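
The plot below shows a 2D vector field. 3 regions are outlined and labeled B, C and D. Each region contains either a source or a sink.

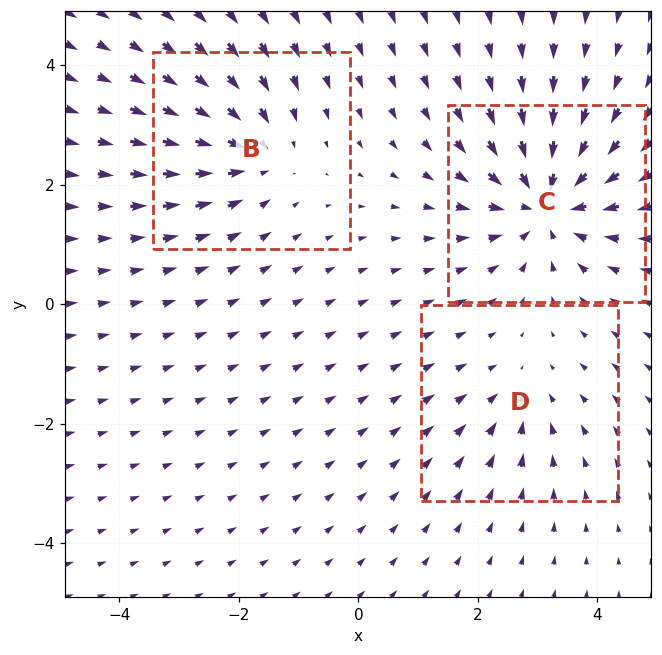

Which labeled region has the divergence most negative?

C

Divergence at each region's feature centre — B: about -3, C: about -5, D: about -2. Region C is most negative.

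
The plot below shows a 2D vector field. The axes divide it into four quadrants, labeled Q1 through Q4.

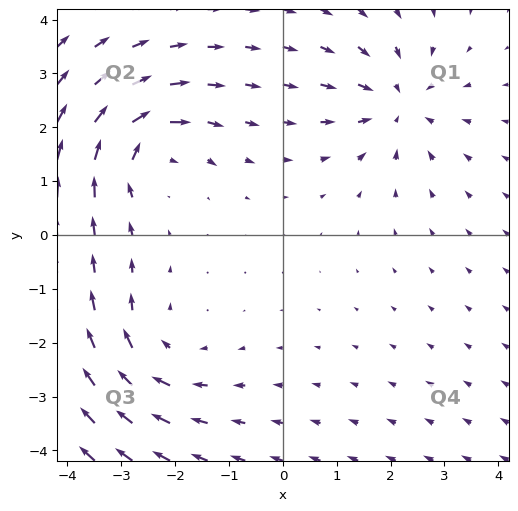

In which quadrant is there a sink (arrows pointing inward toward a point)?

Q1

The sink sits at approximately (2.1, 2.4), which lies in quadrant Q1. The divergence there is about -5, negative as expected for a sink.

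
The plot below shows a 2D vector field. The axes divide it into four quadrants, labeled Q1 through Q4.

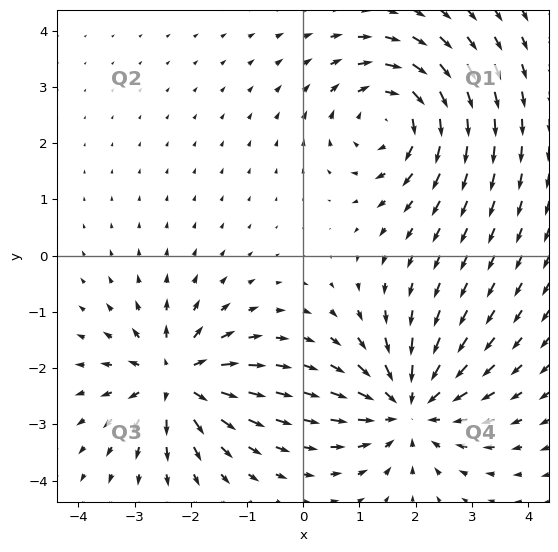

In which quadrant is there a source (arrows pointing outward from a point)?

Q3

The source sits at approximately (-2.3, -2.2), which lies in quadrant Q3. The divergence there is about +4, positive as expected for a source.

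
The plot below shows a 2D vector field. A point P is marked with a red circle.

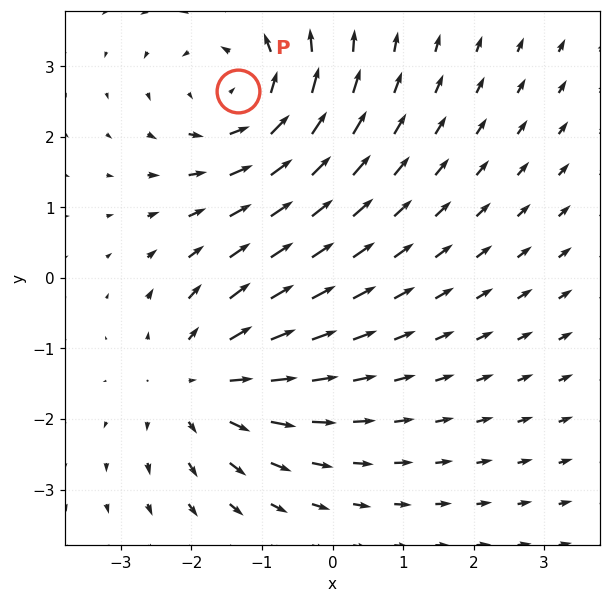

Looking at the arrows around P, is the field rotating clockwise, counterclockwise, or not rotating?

counterclockwise

Near P at (-1.3, 2.6) the arrows circulate counterclockwise. The curl (z-component) there is about +4; positive curl means counterclockwise rotation.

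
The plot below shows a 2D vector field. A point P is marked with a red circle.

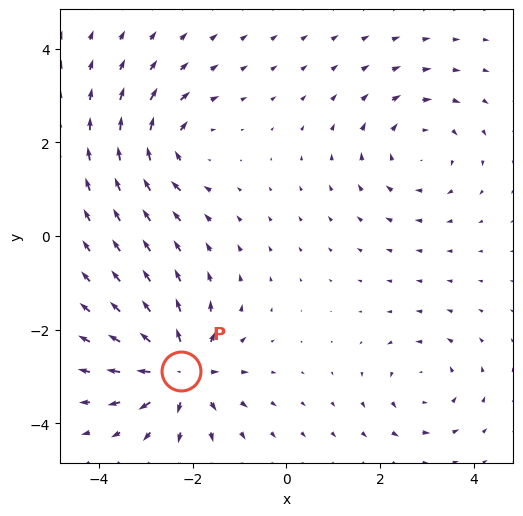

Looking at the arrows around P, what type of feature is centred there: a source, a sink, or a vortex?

At P (-2.2, -2.9) the arrows spread outward. Divergence about +6, curl ≈0 — positive divergence with near-zero curl is a source.

source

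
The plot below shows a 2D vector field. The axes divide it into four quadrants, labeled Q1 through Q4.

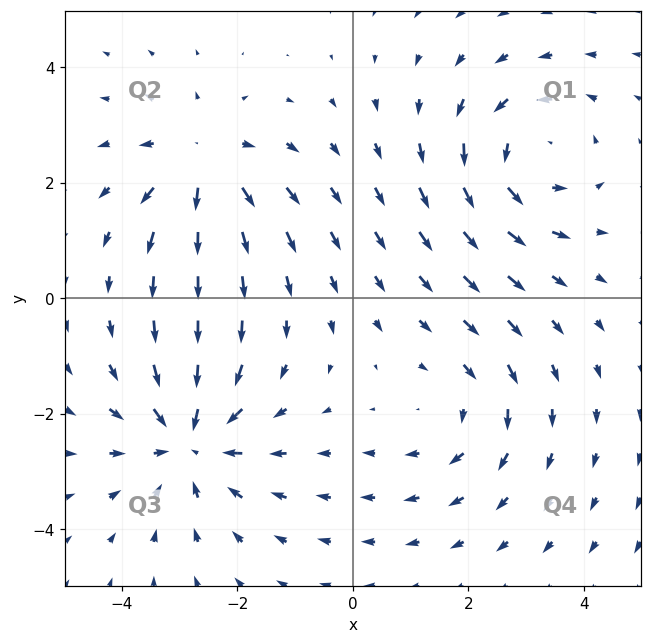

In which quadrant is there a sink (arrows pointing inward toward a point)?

Q3

The sink sits at approximately (-2.8, -2.5), which lies in quadrant Q3. The divergence there is about -5, negative as expected for a sink.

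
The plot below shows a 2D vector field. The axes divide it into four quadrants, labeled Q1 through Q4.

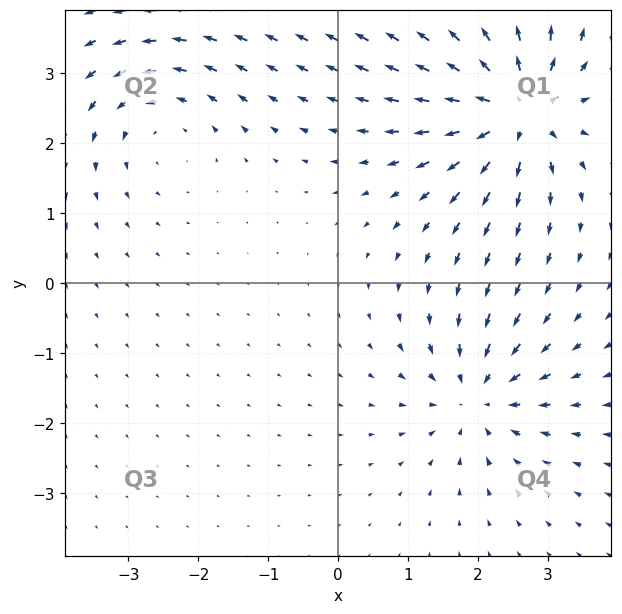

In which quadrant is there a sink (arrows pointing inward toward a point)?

Q4

The sink sits at approximately (2.0, -1.6), which lies in quadrant Q4. The divergence there is about -4, negative as expected for a sink.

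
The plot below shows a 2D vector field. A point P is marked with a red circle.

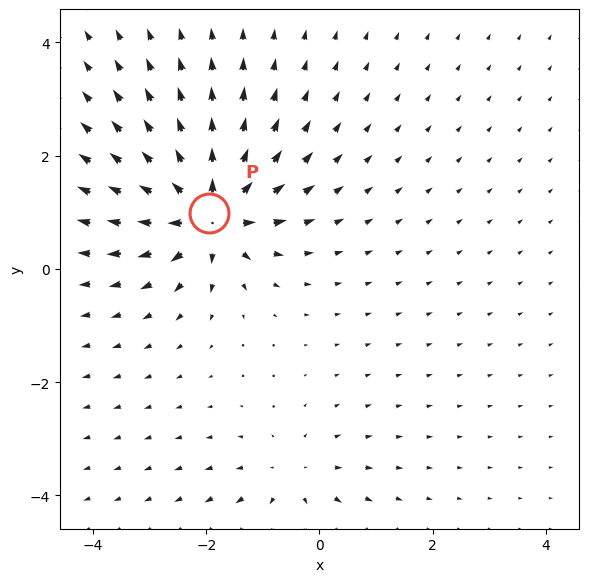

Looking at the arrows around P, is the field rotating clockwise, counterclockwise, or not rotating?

Near P at (-2.0, 1.0) the arrows show no circulation. The curl there is ≈0.

not rotating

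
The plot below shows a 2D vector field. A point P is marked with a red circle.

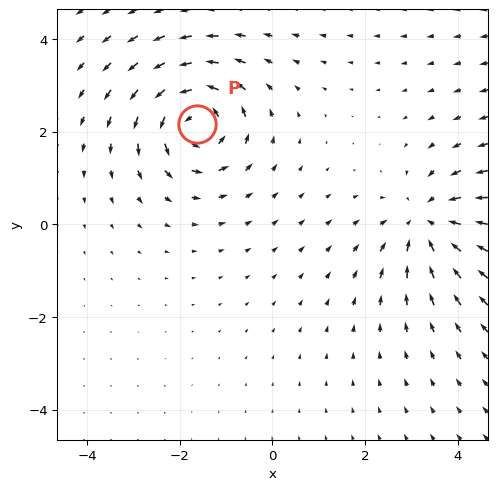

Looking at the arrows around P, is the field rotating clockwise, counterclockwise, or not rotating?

Near P at (-1.6, 2.2) the arrows circulate counterclockwise. The curl (z-component) there is about +5; positive curl means counterclockwise rotation.

counterclockwise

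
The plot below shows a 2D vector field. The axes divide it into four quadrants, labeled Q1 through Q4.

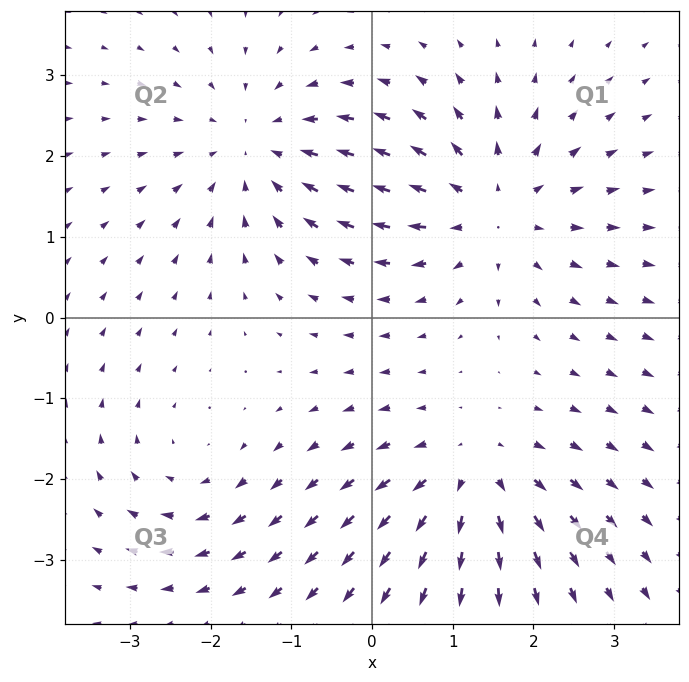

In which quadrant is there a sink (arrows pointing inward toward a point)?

The sink sits at approximately (-1.4, 2.1), which lies in quadrant Q2. The divergence there is about -4, negative as expected for a sink.

Q2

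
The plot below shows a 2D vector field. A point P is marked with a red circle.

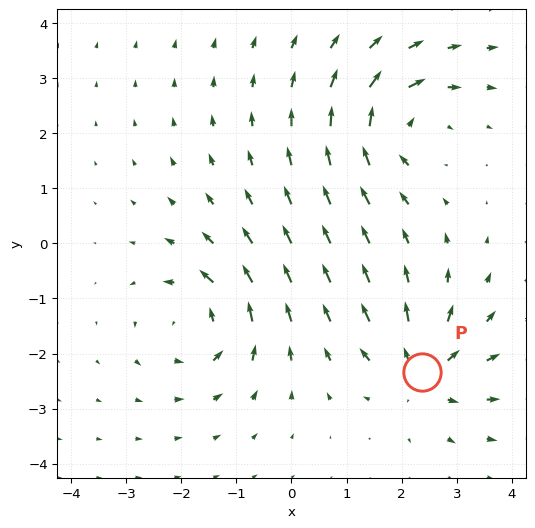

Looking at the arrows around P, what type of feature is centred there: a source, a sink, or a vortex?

source

At P (2.4, -2.3) the arrows spread outward. Divergence about +5, curl ≈0 — positive divergence with near-zero curl is a source.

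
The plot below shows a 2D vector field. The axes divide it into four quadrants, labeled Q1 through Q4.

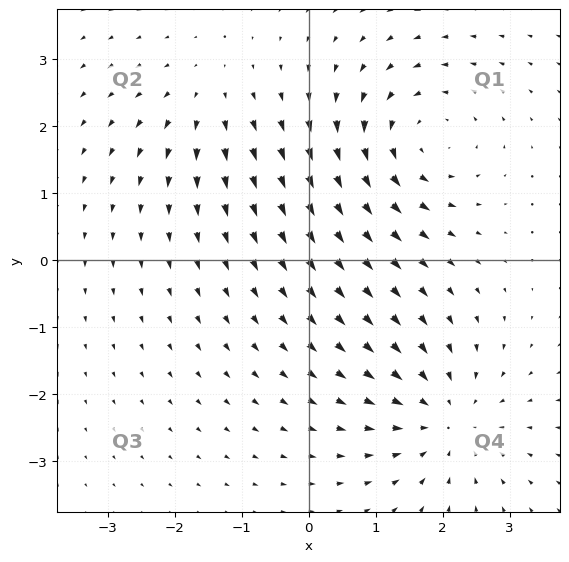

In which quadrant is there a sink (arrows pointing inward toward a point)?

Q4

The sink sits at approximately (2.0, -2.4), which lies in quadrant Q4. The divergence there is about -4, negative as expected for a sink.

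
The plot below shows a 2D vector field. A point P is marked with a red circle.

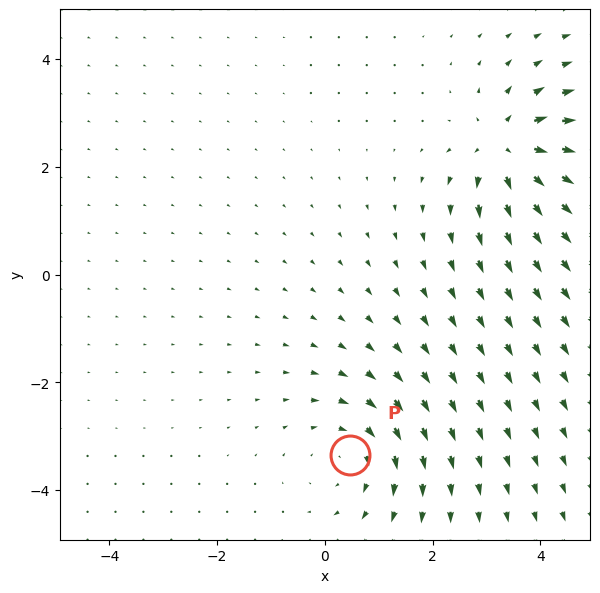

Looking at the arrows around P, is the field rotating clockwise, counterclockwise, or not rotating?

clockwise

Near P at (0.5, -3.3) the arrows circulate clockwise. The curl (z-component) there is about -3; negative curl means clockwise rotation.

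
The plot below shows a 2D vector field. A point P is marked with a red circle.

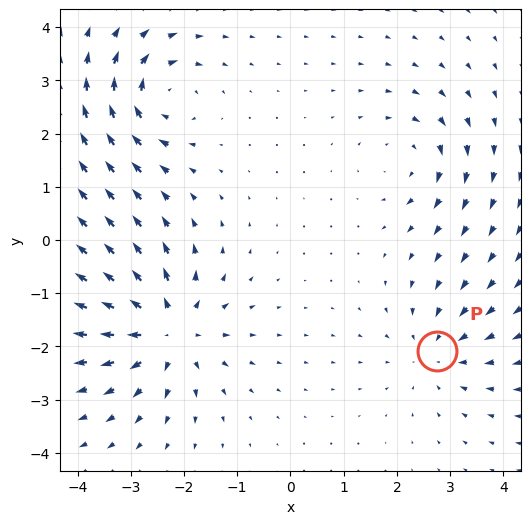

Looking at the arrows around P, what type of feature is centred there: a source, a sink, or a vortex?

sink

At P (2.7, -2.1) the arrows converge inward. Divergence about -3, curl ≈0 — negative divergence with near-zero curl is a sink.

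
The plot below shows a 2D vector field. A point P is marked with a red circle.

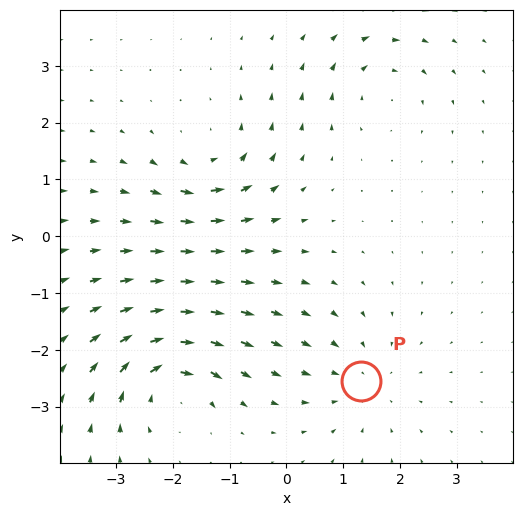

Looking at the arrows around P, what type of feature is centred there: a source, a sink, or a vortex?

At P (1.3, -2.6) the arrows converge inward. Divergence about -3, curl ≈0 — negative divergence with near-zero curl is a sink.

sink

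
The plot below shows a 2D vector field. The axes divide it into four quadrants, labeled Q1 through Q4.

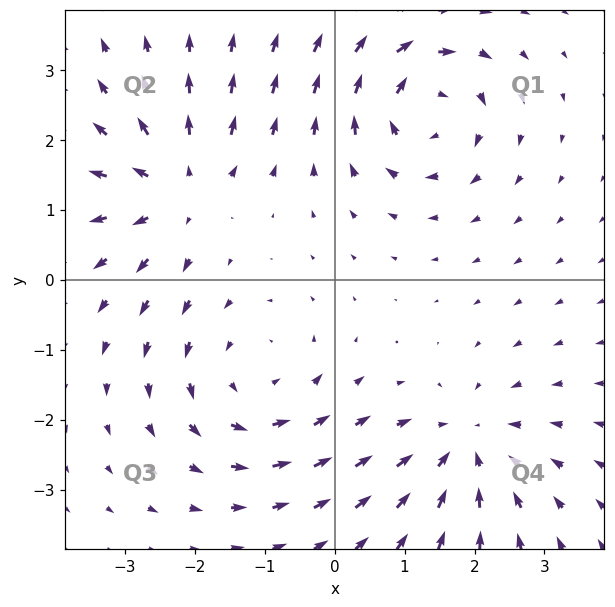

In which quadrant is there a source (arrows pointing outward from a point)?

Q2

The source sits at approximately (-2.2, 1.3), which lies in quadrant Q2. The divergence there is about +4, positive as expected for a source.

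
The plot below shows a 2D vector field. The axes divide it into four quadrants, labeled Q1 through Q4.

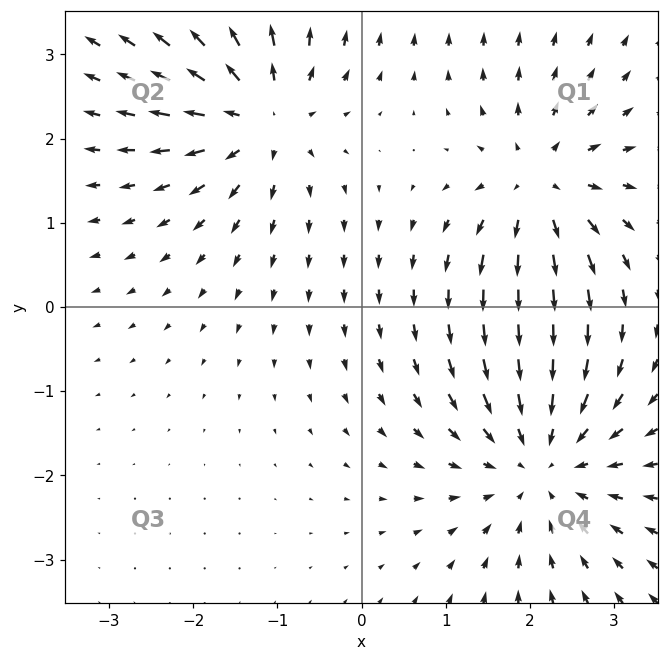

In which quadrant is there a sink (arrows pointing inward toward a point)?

Q4

The sink sits at approximately (2.1, -1.9), which lies in quadrant Q4. The divergence there is about -4, negative as expected for a sink.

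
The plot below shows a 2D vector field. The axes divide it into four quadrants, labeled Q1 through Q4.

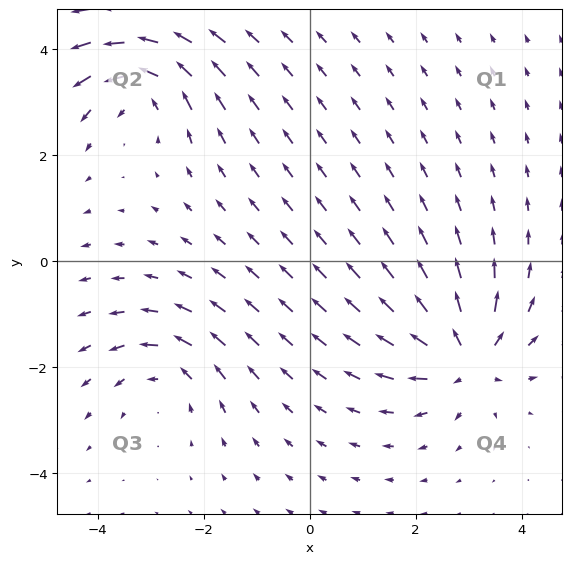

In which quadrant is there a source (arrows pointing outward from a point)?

Q4

The source sits at approximately (2.9, -1.8), which lies in quadrant Q4. The divergence there is about +6, positive as expected for a source.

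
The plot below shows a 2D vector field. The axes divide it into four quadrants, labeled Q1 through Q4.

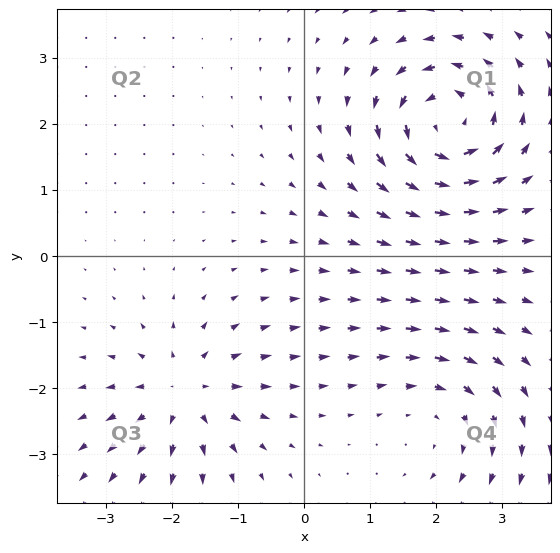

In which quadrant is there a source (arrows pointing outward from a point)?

The source sits at approximately (-1.8, -2.1), which lies in quadrant Q3. The divergence there is about +4, positive as expected for a source.

Q3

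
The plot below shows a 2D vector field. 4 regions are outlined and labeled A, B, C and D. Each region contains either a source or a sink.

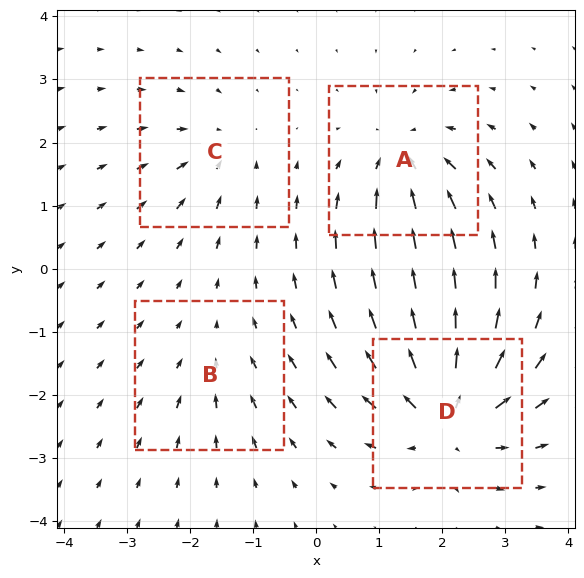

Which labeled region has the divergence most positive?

Divergence at each region's feature centre — A: about -6, B: about -2, C: about -4, D: about +8. Region D is most positive.

D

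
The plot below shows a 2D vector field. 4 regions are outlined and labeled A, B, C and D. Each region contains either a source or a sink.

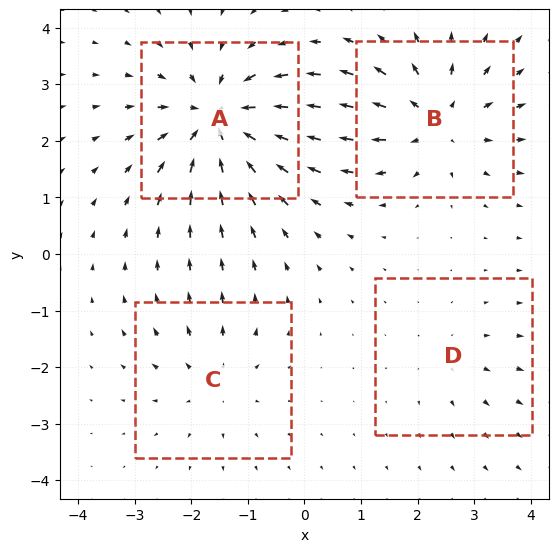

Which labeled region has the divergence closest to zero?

Divergence at each region's feature centre — A: about -7, B: about +5, C: about +3, D: about +2. Region D is closest to zero.

D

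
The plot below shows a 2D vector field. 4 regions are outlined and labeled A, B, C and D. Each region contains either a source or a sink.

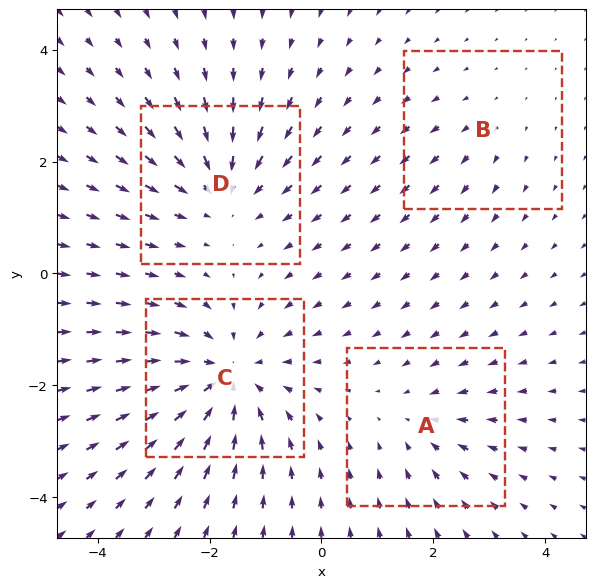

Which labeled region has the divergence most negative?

Divergence at each region's feature centre — A: about -3, B: about +2, C: about -6, D: about -5. Region C is most negative.

C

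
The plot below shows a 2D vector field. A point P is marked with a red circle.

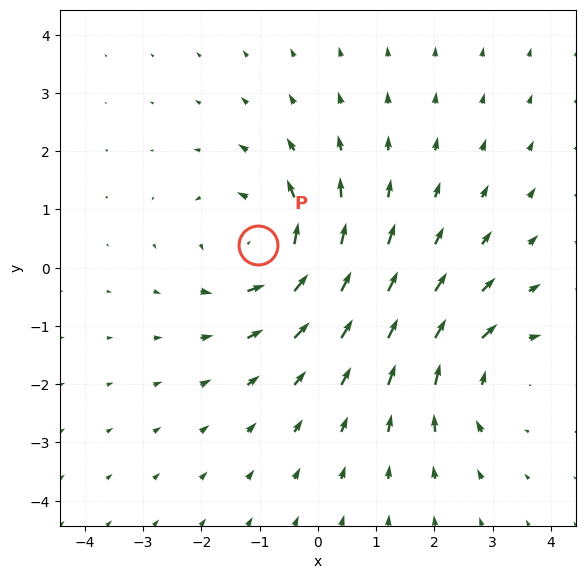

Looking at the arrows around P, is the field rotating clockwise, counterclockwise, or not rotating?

Near P at (-1.0, 0.4) the arrows circulate counterclockwise. The curl (z-component) there is about +3; positive curl means counterclockwise rotation.

counterclockwise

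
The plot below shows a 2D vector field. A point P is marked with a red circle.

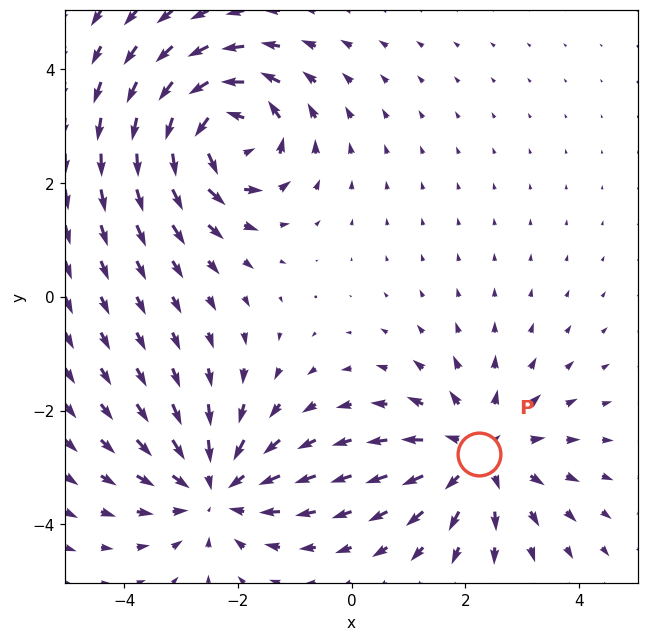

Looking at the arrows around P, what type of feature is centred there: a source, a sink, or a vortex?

At P (2.2, -2.8) the arrows spread outward. Divergence about +4, curl ≈0 — positive divergence with near-zero curl is a source.

source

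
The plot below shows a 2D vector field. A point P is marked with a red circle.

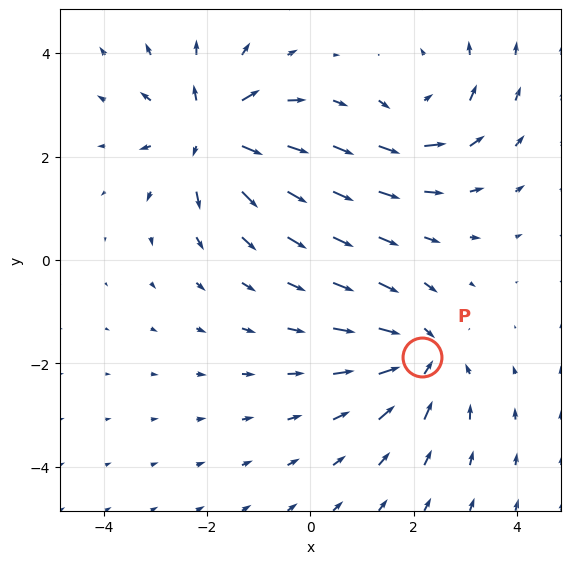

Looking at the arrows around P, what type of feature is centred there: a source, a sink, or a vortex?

sink

At P (2.2, -1.9) the arrows converge inward. Divergence about -5, curl ≈0 — negative divergence with near-zero curl is a sink.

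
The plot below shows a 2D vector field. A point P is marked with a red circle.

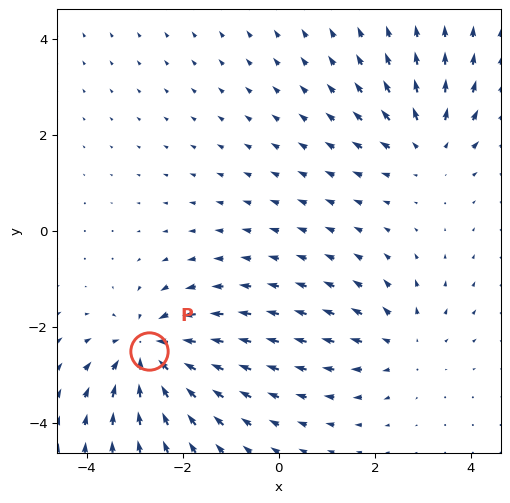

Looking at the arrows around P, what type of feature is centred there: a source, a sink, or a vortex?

At P (-2.7, -2.5) the arrows converge inward. Divergence about -5, curl ≈0 — negative divergence with near-zero curl is a sink.

sink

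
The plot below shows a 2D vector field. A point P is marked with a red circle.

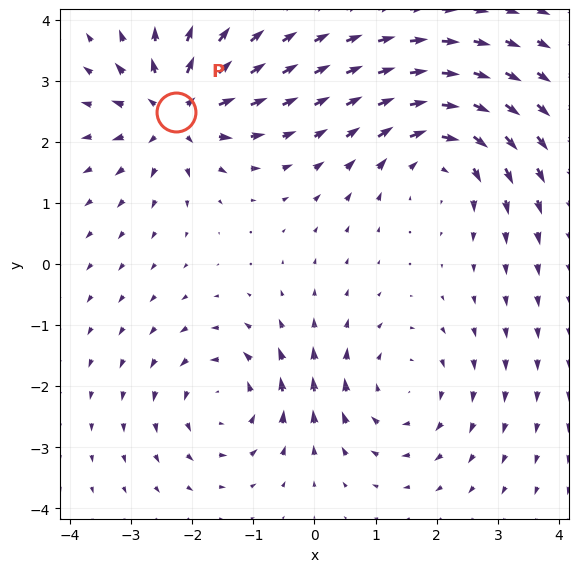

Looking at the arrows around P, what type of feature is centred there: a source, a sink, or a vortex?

At P (-2.3, 2.5) the arrows spread outward. Divergence about +5, curl ≈0 — positive divergence with near-zero curl is a source.

source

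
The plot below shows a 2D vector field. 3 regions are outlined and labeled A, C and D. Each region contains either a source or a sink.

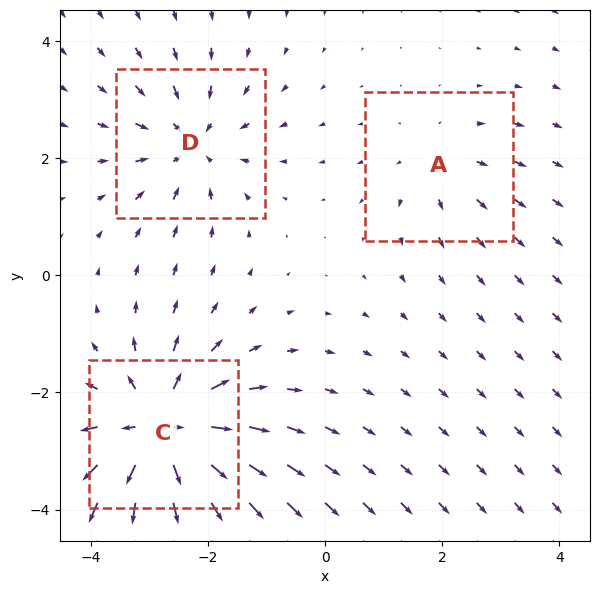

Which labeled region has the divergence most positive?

C

Divergence at each region's feature centre — A: about +2, C: about +6, D: about -3. Region C is most positive.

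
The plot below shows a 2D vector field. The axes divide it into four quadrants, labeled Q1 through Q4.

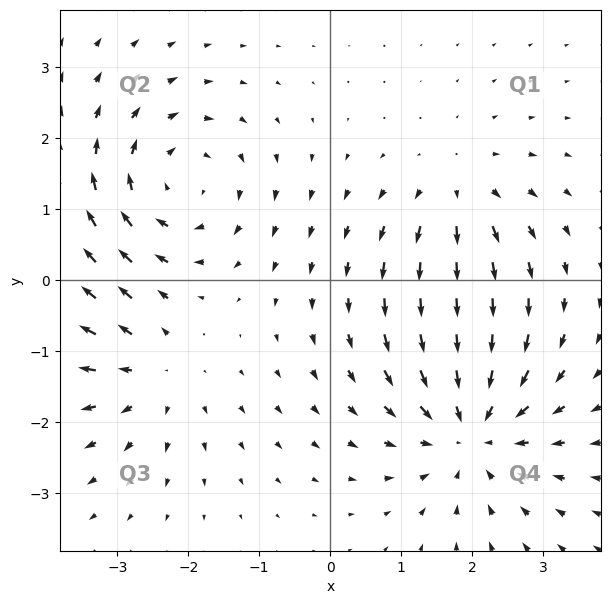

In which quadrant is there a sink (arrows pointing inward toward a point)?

The sink sits at approximately (2.0, -2.1), which lies in quadrant Q4. The divergence there is about -4, negative as expected for a sink.

Q4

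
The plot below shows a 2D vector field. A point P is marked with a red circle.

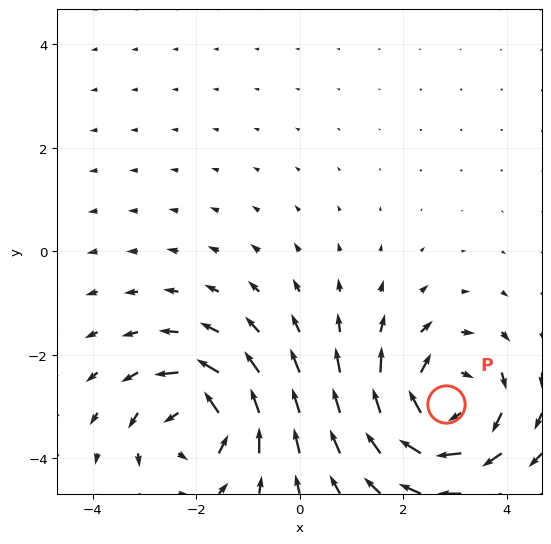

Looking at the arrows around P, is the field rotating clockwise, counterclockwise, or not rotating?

Near P at (2.8, -2.9) the arrows circulate clockwise. The curl (z-component) there is about -5; negative curl means clockwise rotation.

clockwise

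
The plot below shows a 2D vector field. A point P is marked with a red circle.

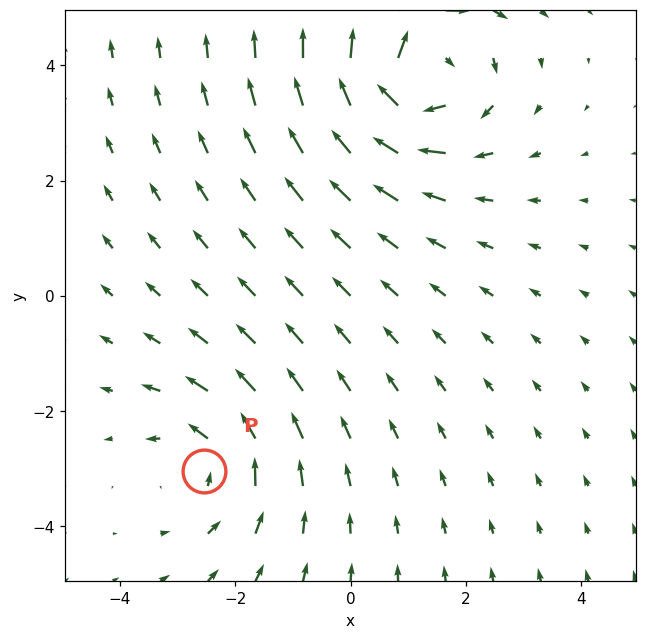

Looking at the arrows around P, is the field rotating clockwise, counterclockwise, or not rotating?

Near P at (-2.5, -3.0) the arrows circulate counterclockwise. The curl (z-component) there is about +2; positive curl means counterclockwise rotation.

counterclockwise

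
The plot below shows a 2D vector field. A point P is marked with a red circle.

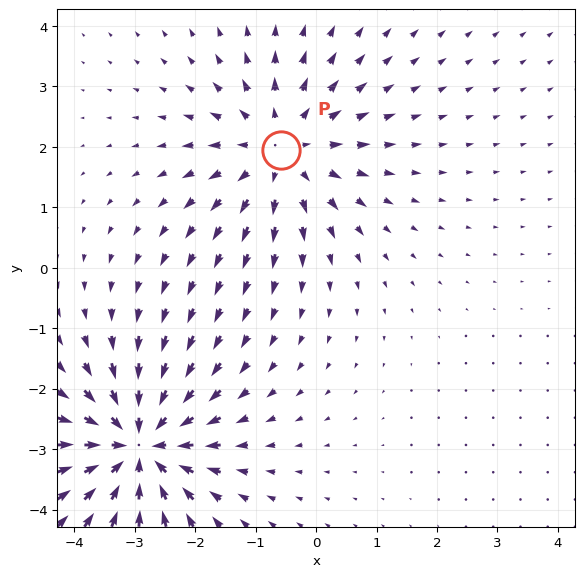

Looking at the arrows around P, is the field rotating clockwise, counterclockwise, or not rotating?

not rotating

Near P at (-0.6, 1.9) the arrows show no circulation. The curl there is ≈0.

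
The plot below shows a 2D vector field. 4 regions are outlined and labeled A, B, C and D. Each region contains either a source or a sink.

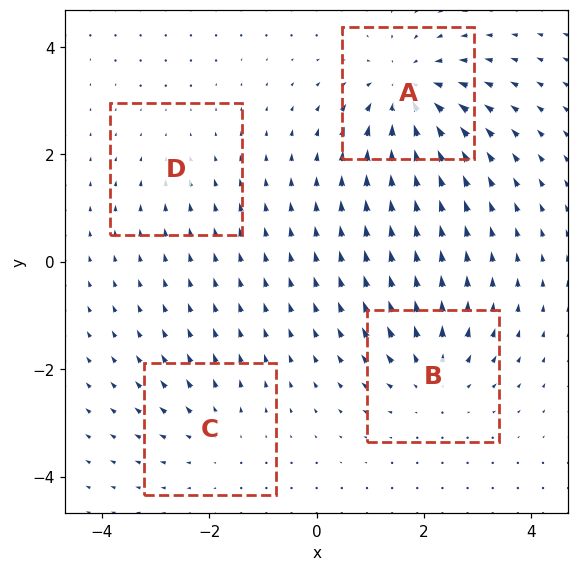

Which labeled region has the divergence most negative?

A

Divergence at each region's feature centre — A: about -7, B: about +5, C: about +3, D: about -2. Region A is most negative.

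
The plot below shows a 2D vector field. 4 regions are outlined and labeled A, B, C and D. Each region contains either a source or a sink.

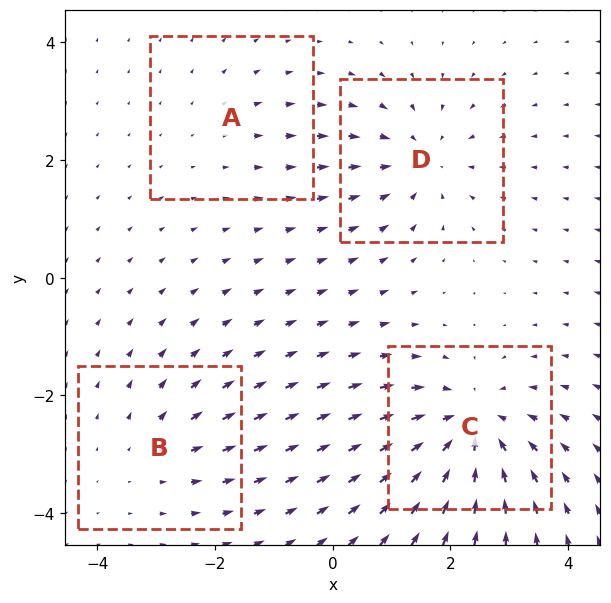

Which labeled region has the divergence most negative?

C

Divergence at each region's feature centre — A: about +2, B: about +3, C: about -7, D: about -5. Region C is most negative.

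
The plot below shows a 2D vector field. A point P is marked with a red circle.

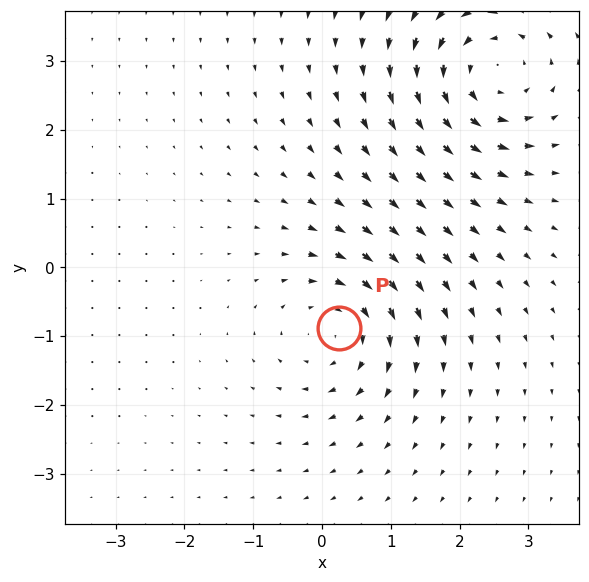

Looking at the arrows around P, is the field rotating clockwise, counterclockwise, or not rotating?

Near P at (0.2, -0.9) the arrows circulate clockwise. The curl (z-component) there is about -4; negative curl means clockwise rotation.

clockwise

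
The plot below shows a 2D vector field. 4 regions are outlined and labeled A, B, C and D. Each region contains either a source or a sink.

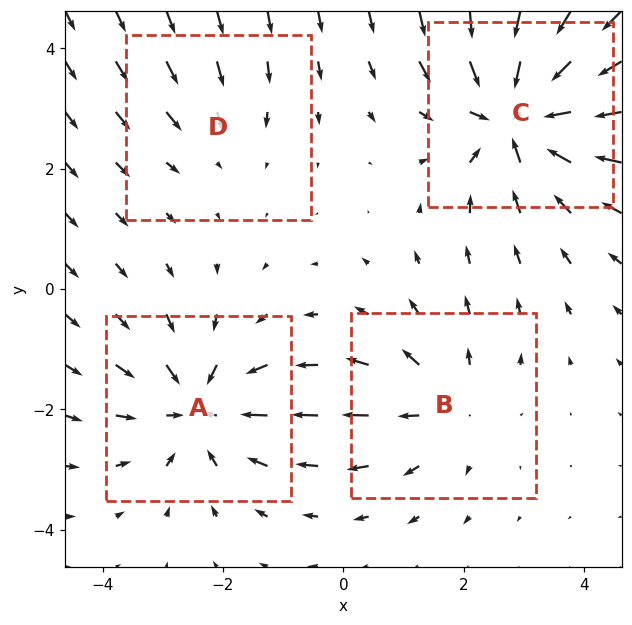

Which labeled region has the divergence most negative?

Divergence at each region's feature centre — A: about -5, B: about +3, C: about -6, D: about -2. Region C is most negative.

C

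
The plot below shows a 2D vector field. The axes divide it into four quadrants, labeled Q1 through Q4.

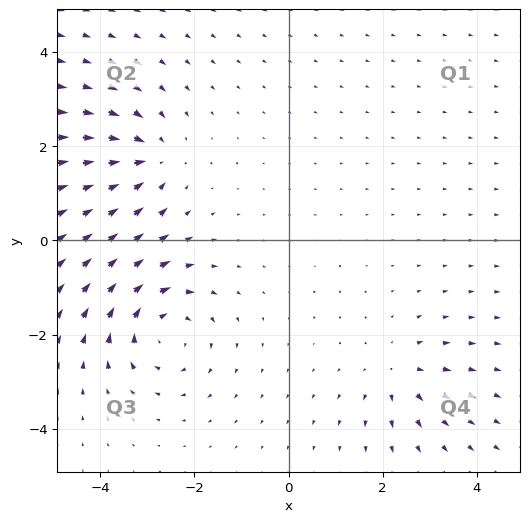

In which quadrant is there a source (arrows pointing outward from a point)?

The source sits at approximately (2.3, -2.8), which lies in quadrant Q4. The divergence there is about +3, positive as expected for a source.

Q4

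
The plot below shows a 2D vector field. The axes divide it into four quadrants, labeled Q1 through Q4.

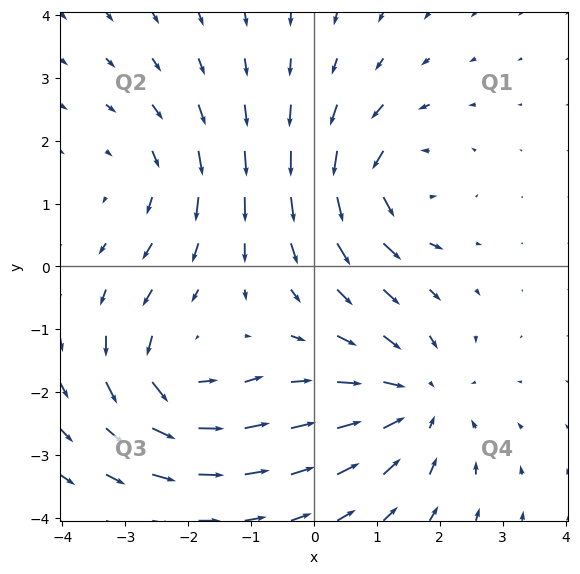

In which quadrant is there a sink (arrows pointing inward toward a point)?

Q4

The sink sits at approximately (1.6, -2.1), which lies in quadrant Q4. The divergence there is about -4, negative as expected for a sink.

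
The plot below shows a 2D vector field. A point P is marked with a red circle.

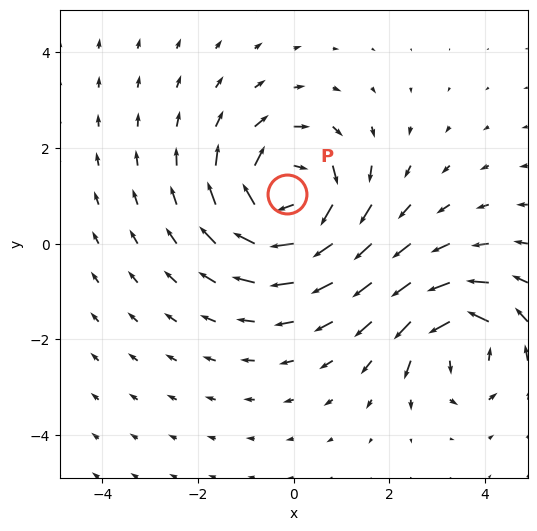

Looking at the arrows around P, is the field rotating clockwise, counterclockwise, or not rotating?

clockwise

Near P at (-0.1, 1.0) the arrows circulate clockwise. The curl (z-component) there is about -5; negative curl means clockwise rotation.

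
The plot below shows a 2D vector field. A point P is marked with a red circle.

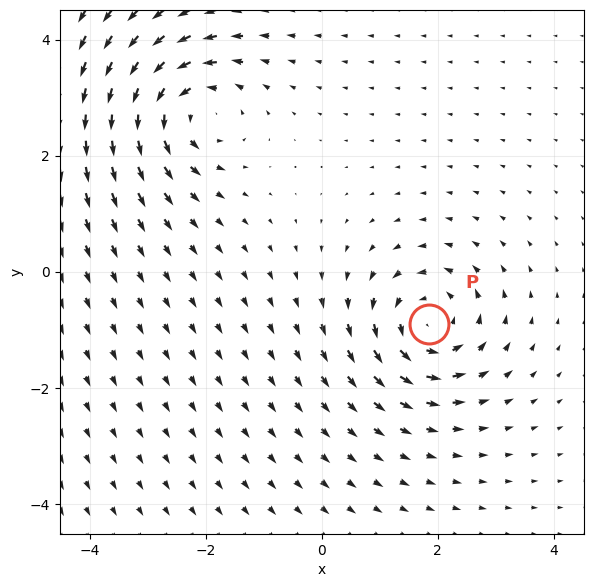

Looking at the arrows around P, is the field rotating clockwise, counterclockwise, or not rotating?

Near P at (1.8, -0.9) the arrows circulate counterclockwise. The curl (z-component) there is about +6; positive curl means counterclockwise rotation.

counterclockwise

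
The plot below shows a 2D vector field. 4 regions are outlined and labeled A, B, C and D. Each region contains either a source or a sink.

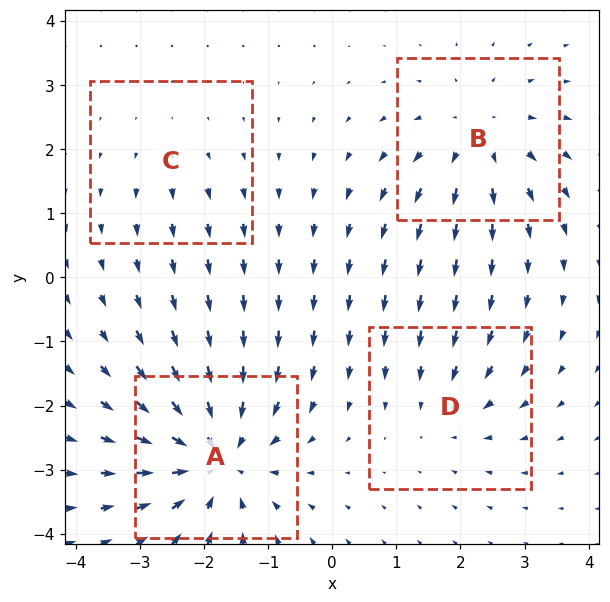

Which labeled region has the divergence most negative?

A

Divergence at each region's feature centre — A: about -7, B: about +4, C: about +2, D: about -3. Region A is most negative.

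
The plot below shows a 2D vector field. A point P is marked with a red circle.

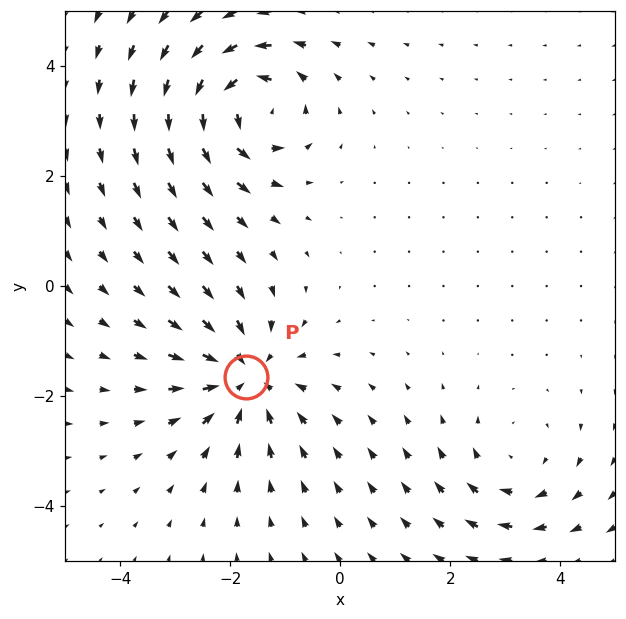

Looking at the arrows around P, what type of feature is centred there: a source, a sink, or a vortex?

At P (-1.7, -1.7) the arrows converge inward. Divergence about -5, curl ≈0 — negative divergence with near-zero curl is a sink.

sink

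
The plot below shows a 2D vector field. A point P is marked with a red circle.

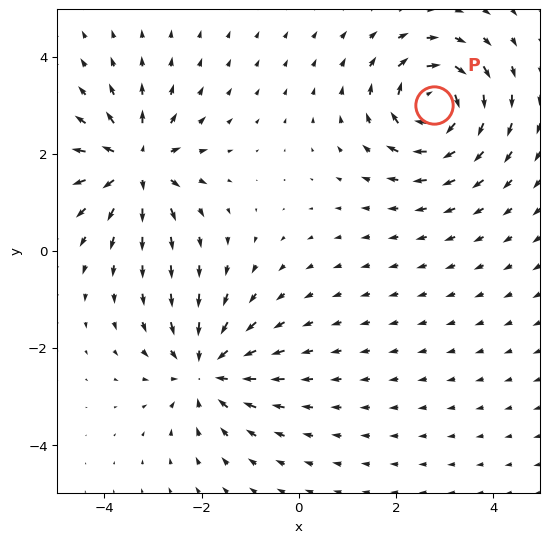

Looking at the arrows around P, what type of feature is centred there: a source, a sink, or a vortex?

At P (2.8, 3.0) the arrows circulate clockwise. Divergence ≈0, curl about -7 — near-zero divergence with nonzero curl is a vortex.

vortex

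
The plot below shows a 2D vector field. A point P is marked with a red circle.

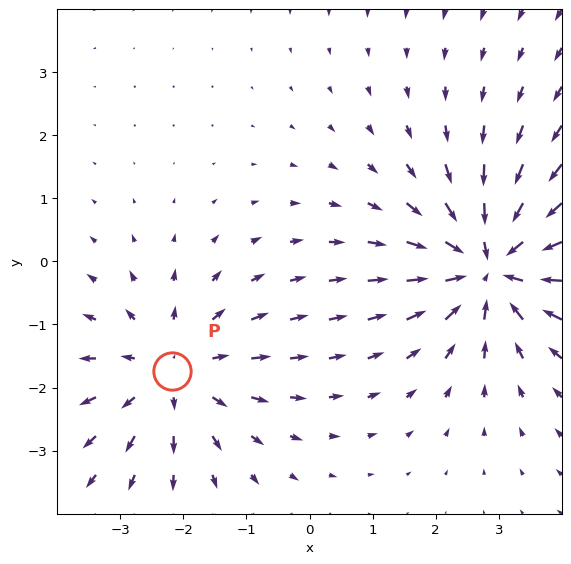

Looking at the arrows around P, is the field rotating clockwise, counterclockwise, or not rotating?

Near P at (-2.2, -1.7) the arrows show no circulation. The curl there is ≈0.

not rotating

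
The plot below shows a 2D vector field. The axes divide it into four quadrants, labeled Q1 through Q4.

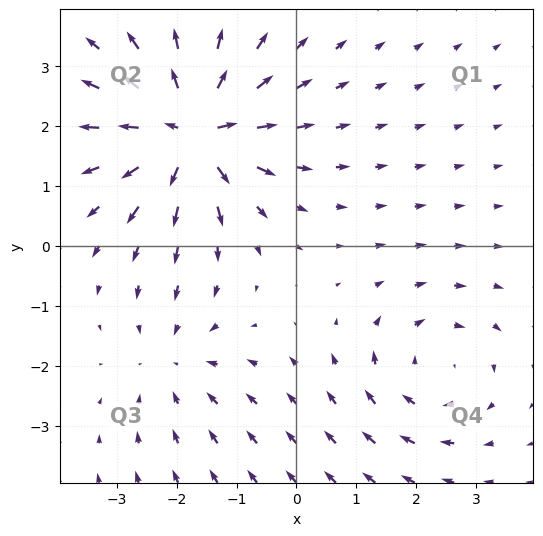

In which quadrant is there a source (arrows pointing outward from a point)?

The source sits at approximately (-1.7, 1.9), which lies in quadrant Q2. The divergence there is about +7, positive as expected for a source.

Q2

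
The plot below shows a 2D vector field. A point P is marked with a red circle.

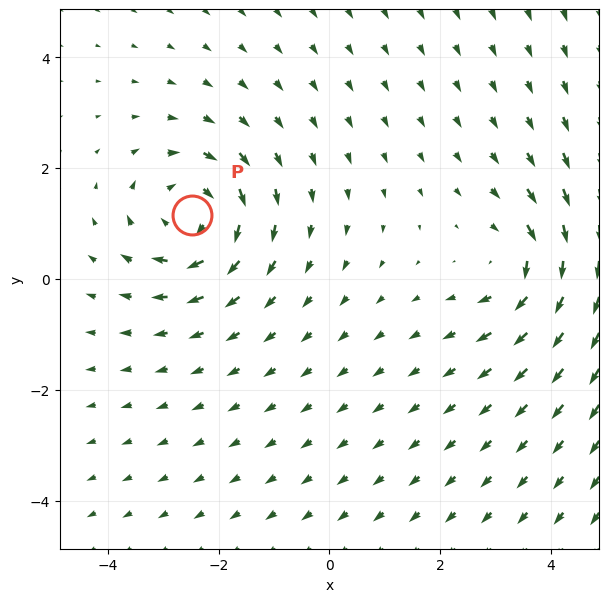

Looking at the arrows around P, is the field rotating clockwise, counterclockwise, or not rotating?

clockwise

Near P at (-2.5, 1.2) the arrows circulate clockwise. The curl (z-component) there is about -4; negative curl means clockwise rotation.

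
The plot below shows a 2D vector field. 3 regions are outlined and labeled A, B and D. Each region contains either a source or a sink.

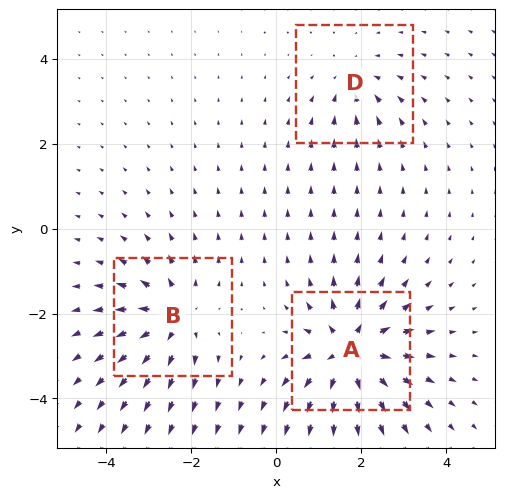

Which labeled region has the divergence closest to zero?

Divergence at each region's feature centre — A: about +6, B: about +4, D: about -3. Region D is closest to zero.

D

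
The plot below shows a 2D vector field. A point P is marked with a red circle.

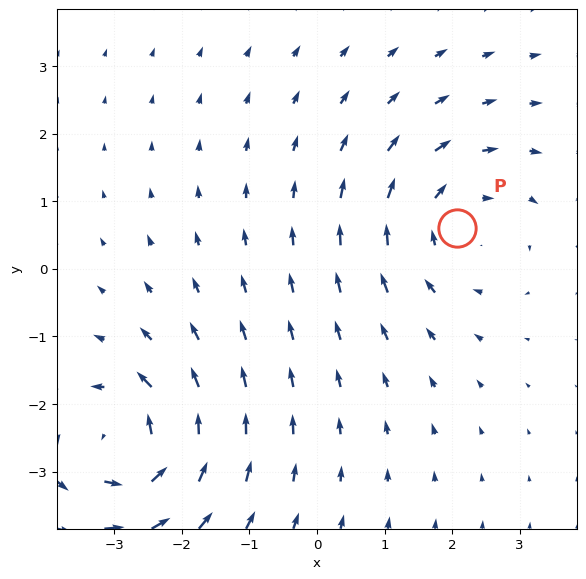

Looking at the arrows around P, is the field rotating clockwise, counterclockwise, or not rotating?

Near P at (2.1, 0.6) the arrows circulate clockwise. The curl (z-component) there is about -4; negative curl means clockwise rotation.

clockwise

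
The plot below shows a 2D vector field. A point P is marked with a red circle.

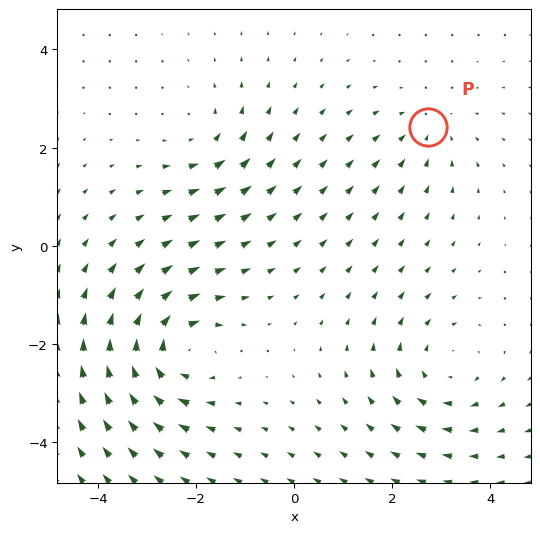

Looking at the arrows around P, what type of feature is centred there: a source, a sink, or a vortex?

sink

At P (2.7, 2.4) the arrows converge inward. Divergence about -2, curl ≈0 — negative divergence with near-zero curl is a sink.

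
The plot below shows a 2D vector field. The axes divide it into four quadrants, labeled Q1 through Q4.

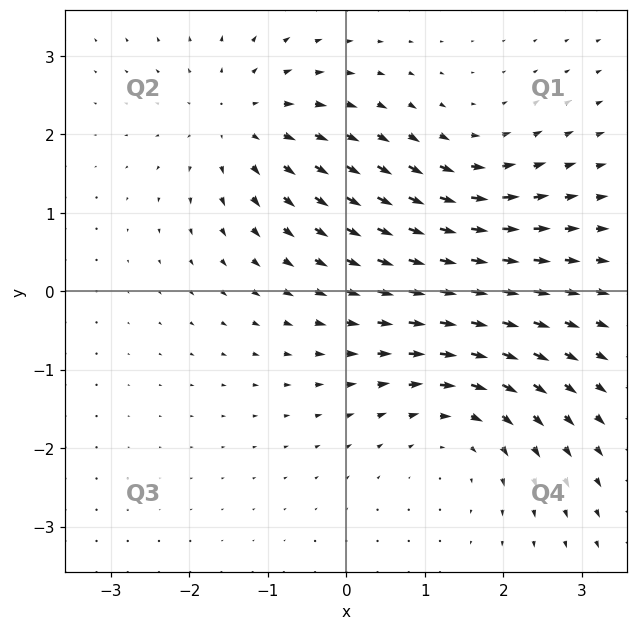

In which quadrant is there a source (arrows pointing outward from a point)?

Q2

The source sits at approximately (-1.3, 2.1), which lies in quadrant Q2. The divergence there is about +4, positive as expected for a source.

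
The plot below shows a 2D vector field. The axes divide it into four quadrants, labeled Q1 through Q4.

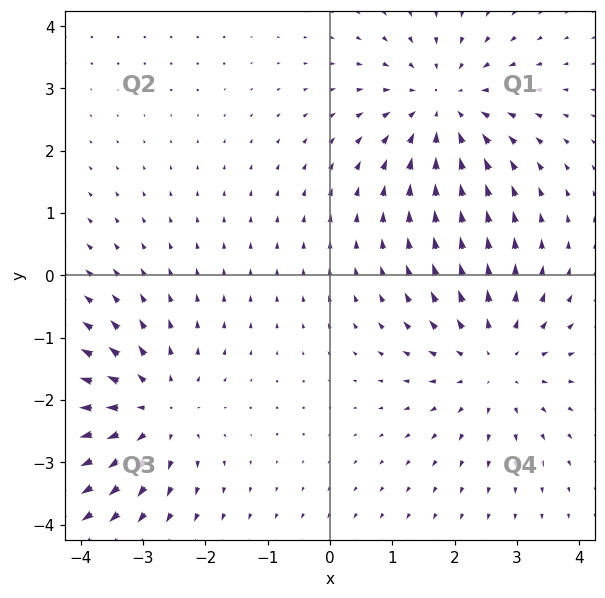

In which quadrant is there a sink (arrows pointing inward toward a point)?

The sink sits at approximately (1.8, 2.7), which lies in quadrant Q1. The divergence there is about -4, negative as expected for a sink.

Q1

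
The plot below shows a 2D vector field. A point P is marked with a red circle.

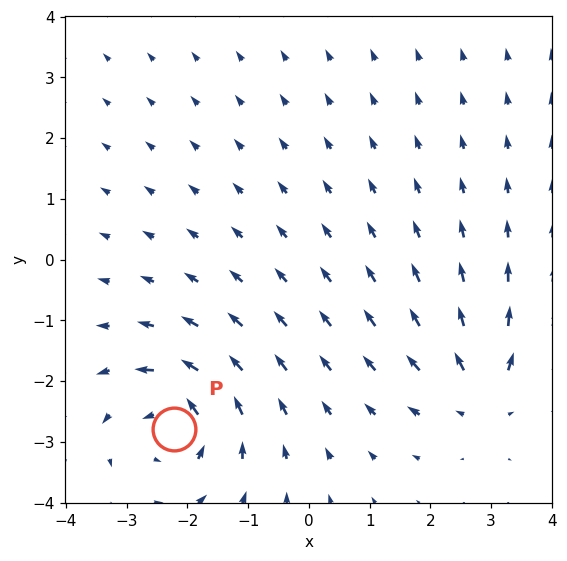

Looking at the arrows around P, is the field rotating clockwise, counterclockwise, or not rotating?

counterclockwise

Near P at (-2.2, -2.8) the arrows circulate counterclockwise. The curl (z-component) there is about +5; positive curl means counterclockwise rotation.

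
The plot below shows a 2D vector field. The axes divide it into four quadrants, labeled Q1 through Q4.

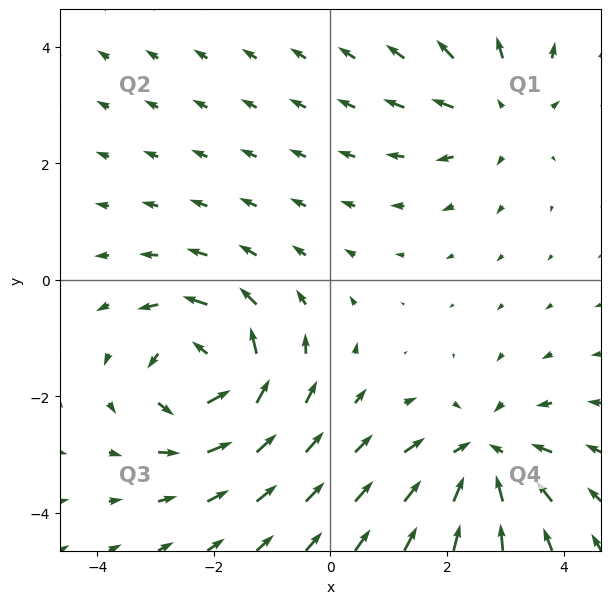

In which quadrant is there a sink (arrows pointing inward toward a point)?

Q4

The sink sits at approximately (2.6, -3.0), which lies in quadrant Q4. The divergence there is about -4, negative as expected for a sink.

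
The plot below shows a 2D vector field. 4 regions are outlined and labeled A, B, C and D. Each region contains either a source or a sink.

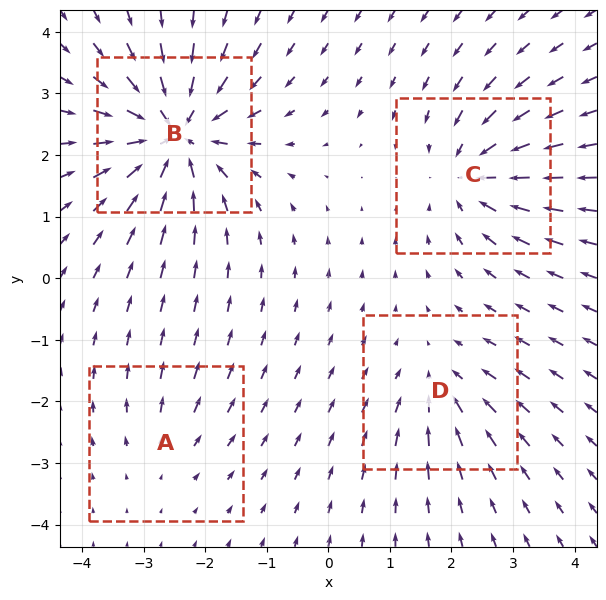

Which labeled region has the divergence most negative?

Divergence at each region's feature centre — A: about +2, B: about -8, C: about -5, D: about -4. Region B is most negative.

B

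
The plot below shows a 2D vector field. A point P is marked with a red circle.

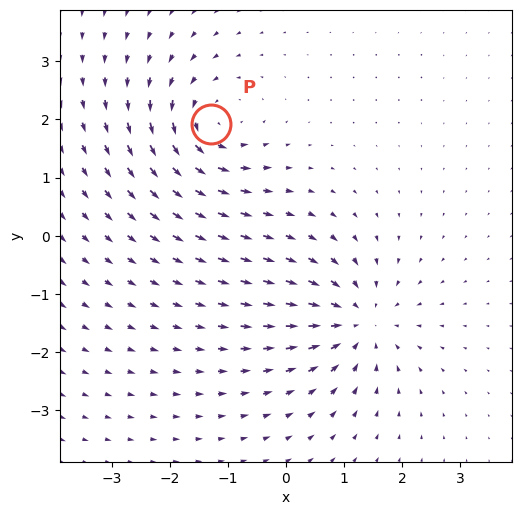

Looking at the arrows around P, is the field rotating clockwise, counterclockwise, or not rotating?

Near P at (-1.3, 1.9) the arrows circulate counterclockwise. The curl (z-component) there is about +5; positive curl means counterclockwise rotation.

counterclockwise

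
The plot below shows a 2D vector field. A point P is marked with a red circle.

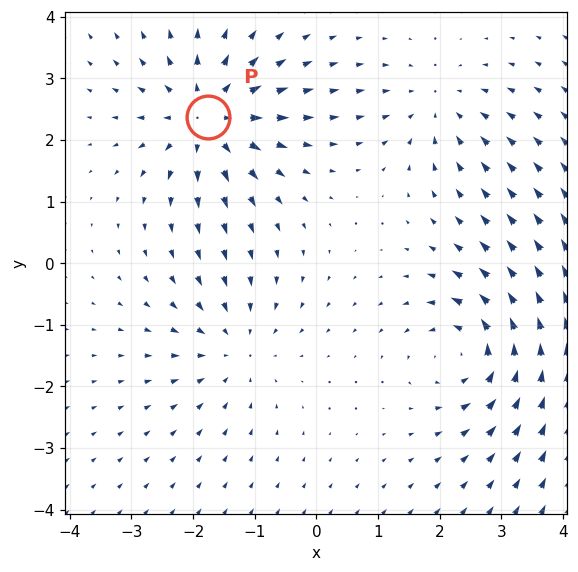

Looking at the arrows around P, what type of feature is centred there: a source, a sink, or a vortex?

At P (-1.8, 2.4) the arrows spread outward. Divergence about +6, curl ≈0 — positive divergence with near-zero curl is a source.

source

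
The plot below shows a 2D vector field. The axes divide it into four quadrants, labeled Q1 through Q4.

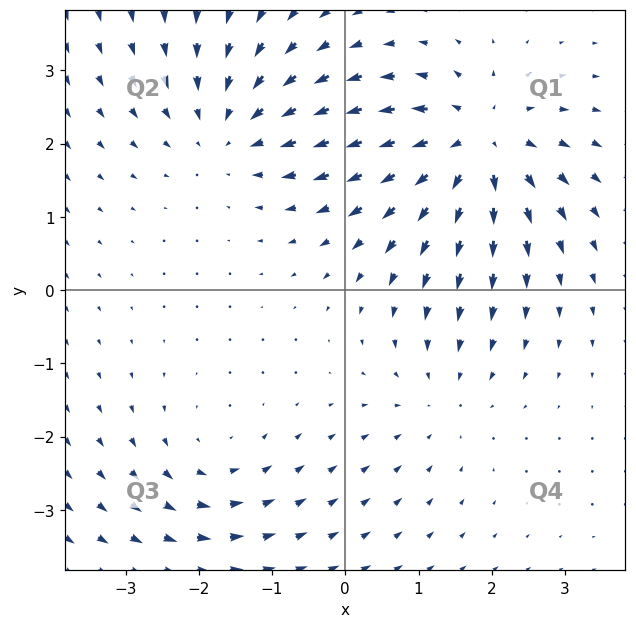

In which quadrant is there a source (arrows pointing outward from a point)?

The source sits at approximately (1.8, 2.0), which lies in quadrant Q1. The divergence there is about +6, positive as expected for a source.

Q1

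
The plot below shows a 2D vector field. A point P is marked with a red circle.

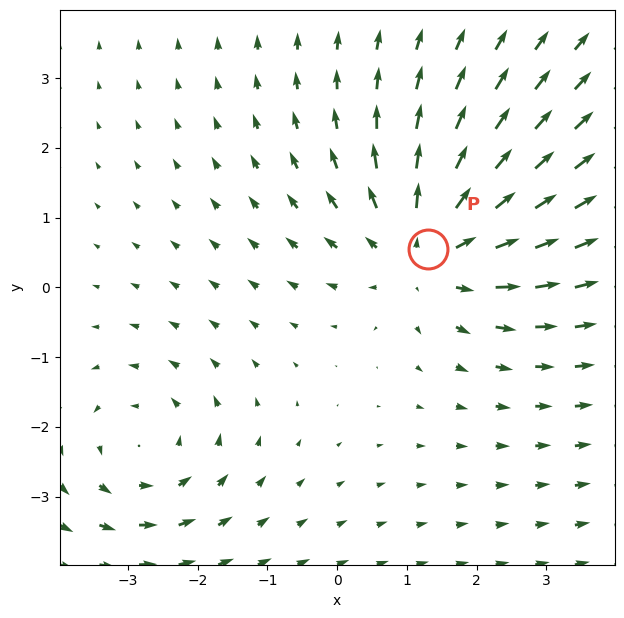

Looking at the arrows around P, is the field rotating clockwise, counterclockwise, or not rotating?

Near P at (1.3, 0.6) the arrows show no circulation. The curl there is ≈0.

not rotating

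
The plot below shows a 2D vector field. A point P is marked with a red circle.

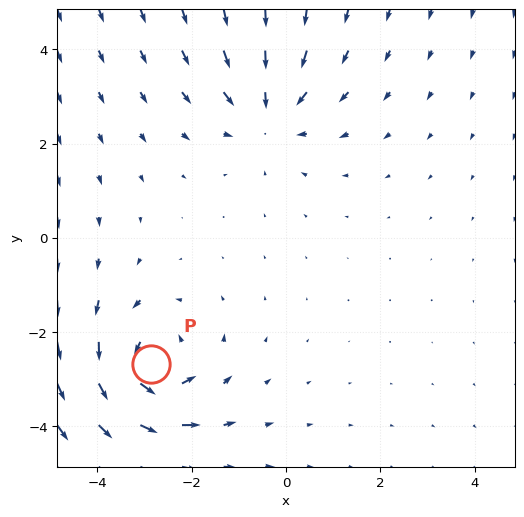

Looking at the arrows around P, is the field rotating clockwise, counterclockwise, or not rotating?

counterclockwise

Near P at (-2.9, -2.7) the arrows circulate counterclockwise. The curl (z-component) there is about +3; positive curl means counterclockwise rotation.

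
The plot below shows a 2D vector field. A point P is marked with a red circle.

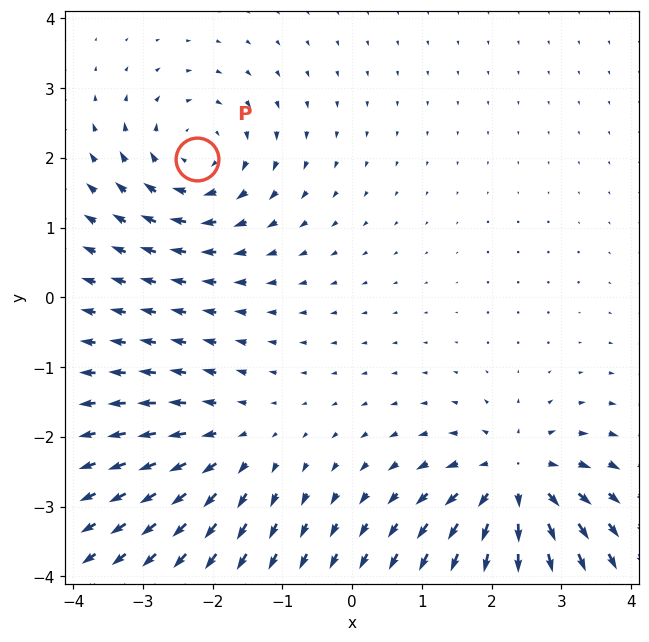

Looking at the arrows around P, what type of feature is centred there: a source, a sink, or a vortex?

vortex

At P (-2.2, 2.0) the arrows circulate clockwise. Divergence ≈0, curl about -5 — near-zero divergence with nonzero curl is a vortex.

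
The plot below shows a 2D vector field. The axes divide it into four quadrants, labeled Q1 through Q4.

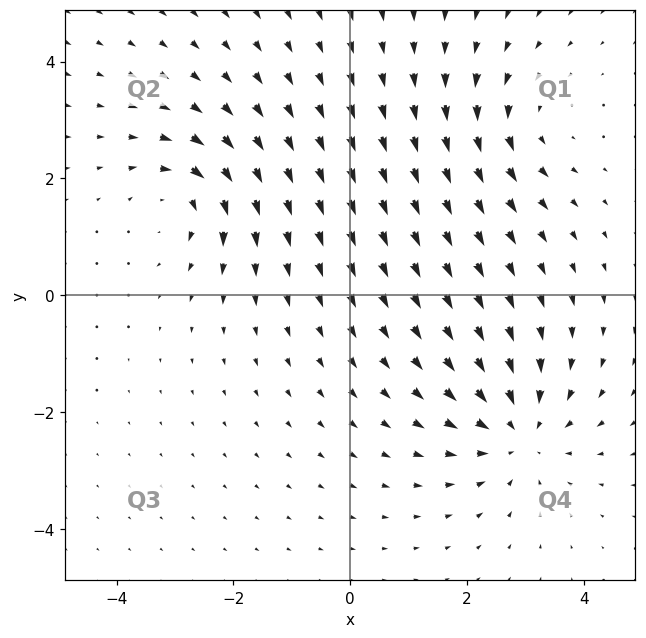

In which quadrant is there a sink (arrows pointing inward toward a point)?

The sink sits at approximately (2.9, -2.3), which lies in quadrant Q4. The divergence there is about -4, negative as expected for a sink.

Q4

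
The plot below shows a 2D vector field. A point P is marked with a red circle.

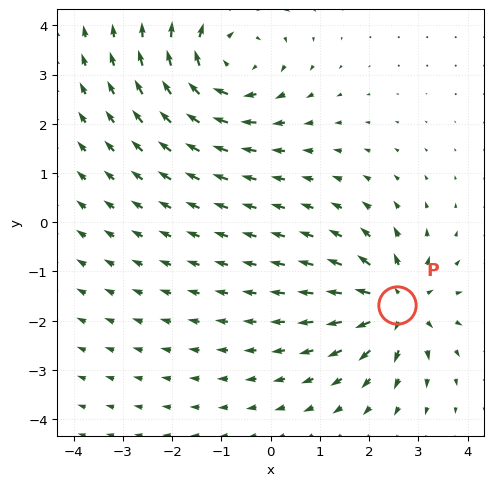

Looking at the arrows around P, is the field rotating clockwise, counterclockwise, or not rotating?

not rotating

Near P at (2.6, -1.7) the arrows show no circulation. The curl there is ≈0.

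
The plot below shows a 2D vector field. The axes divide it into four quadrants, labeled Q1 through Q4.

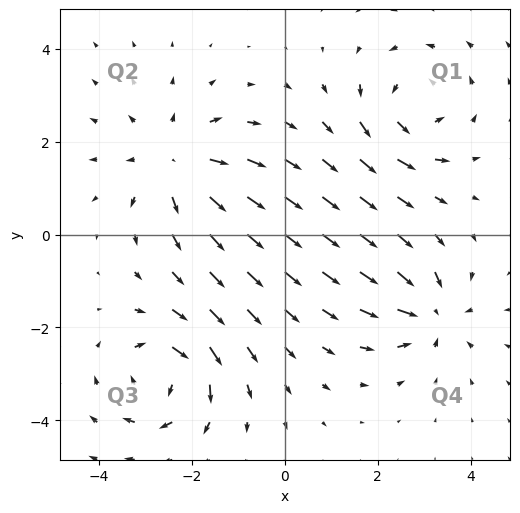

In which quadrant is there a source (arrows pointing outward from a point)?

Q2

The source sits at approximately (-2.4, 1.6), which lies in quadrant Q2. The divergence there is about +4, positive as expected for a source.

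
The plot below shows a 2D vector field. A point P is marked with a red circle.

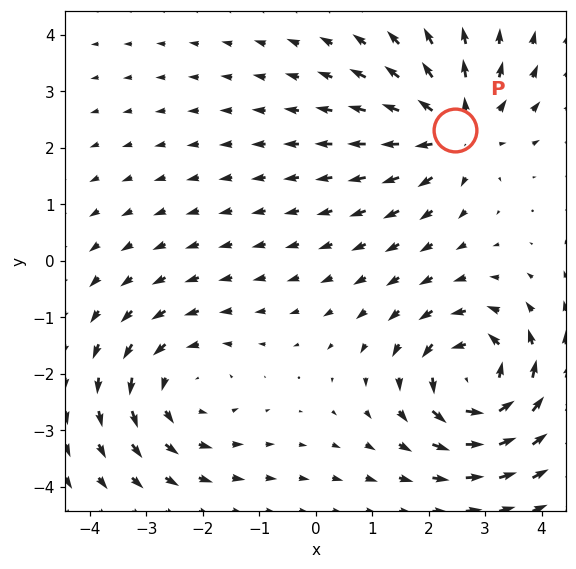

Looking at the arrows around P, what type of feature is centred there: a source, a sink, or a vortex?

At P (2.5, 2.3) the arrows spread outward. Divergence about +5, curl ≈0 — positive divergence with near-zero curl is a source.

source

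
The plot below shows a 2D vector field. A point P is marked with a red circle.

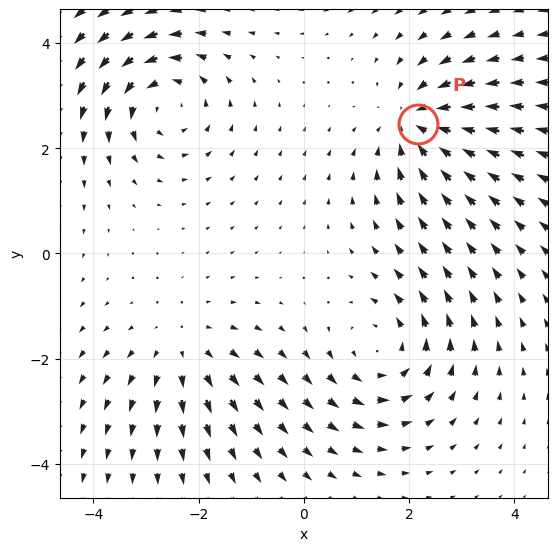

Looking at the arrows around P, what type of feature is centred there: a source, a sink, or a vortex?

At P (2.2, 2.5) the arrows converge inward. Divergence about -4, curl ≈0 — negative divergence with near-zero curl is a sink.

sink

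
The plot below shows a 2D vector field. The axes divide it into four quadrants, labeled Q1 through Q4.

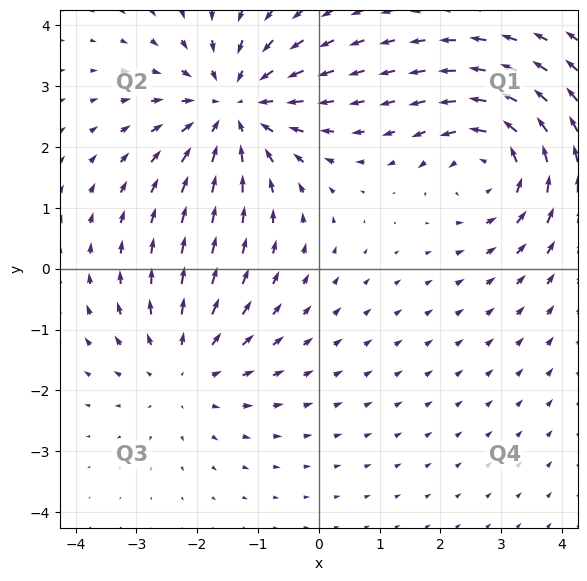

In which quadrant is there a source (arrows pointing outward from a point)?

The source sits at approximately (-2.2, -1.6), which lies in quadrant Q3. The divergence there is about +3, positive as expected for a source.

Q3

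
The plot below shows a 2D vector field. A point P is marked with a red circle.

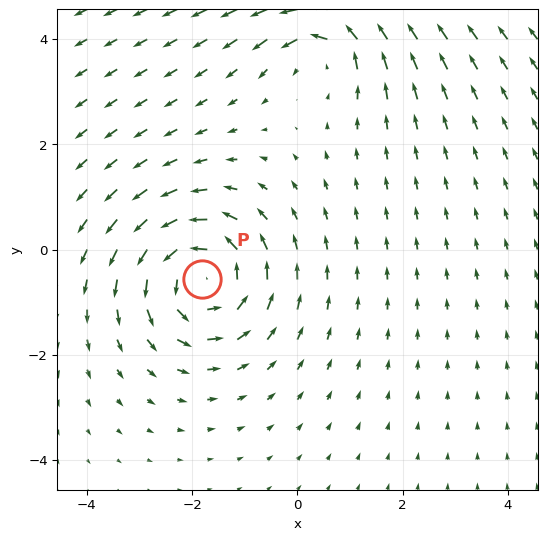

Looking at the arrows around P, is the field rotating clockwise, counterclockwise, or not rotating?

counterclockwise

Near P at (-1.8, -0.6) the arrows circulate counterclockwise. The curl (z-component) there is about +5; positive curl means counterclockwise rotation.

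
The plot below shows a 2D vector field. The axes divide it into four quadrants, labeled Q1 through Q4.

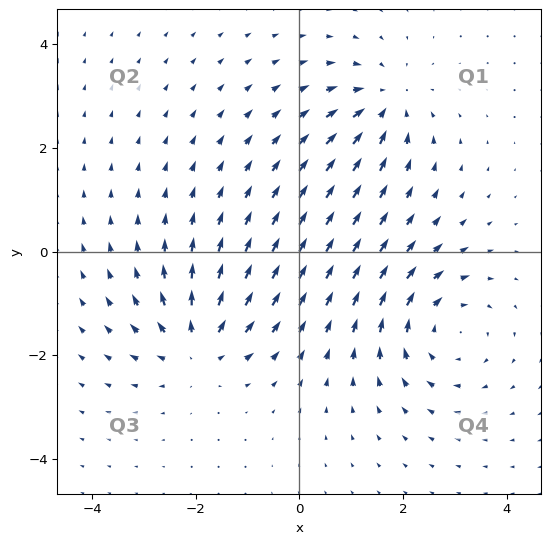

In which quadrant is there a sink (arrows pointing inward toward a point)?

The sink sits at approximately (1.6, 2.9), which lies in quadrant Q1. The divergence there is about -4, negative as expected for a sink.

Q1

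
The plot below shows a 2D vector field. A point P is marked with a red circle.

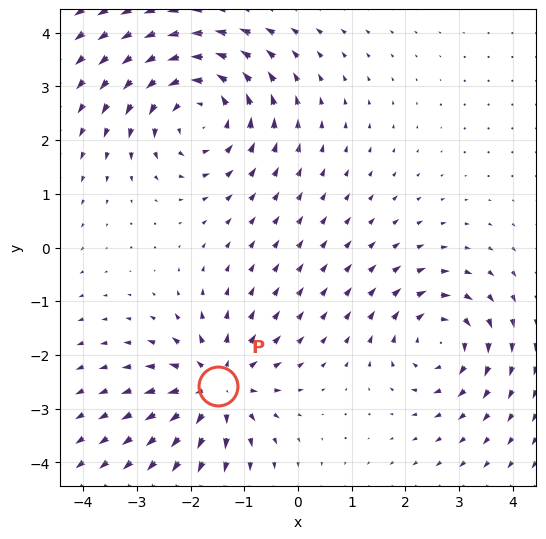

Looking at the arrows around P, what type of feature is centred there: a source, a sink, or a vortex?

source

At P (-1.5, -2.6) the arrows spread outward. Divergence about +4, curl ≈0 — positive divergence with near-zero curl is a source.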